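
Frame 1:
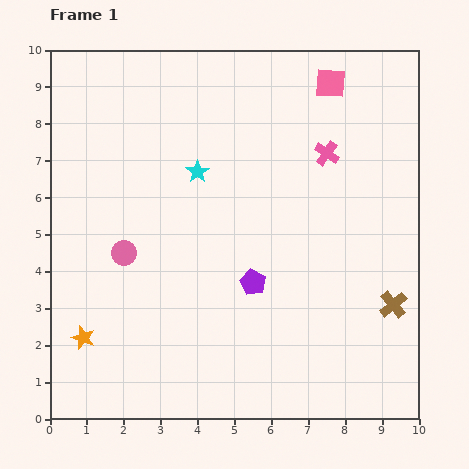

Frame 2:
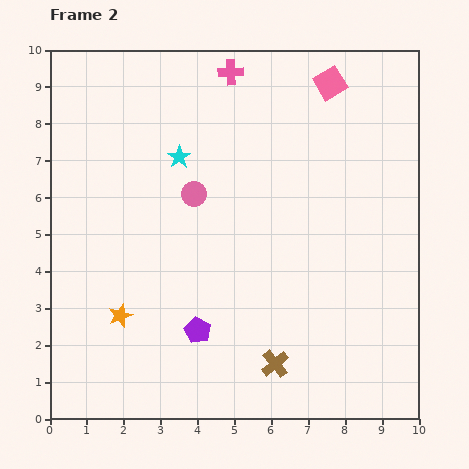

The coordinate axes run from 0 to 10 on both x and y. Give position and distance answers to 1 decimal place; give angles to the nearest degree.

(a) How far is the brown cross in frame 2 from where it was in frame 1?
3.6

The brown cross moved from (9.3, 3.1) to (6.1, 1.5), a distance of √(3.2² + 1.6²) ≈ 3.6.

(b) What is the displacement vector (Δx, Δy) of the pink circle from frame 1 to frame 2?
(1.9, 1.6)

The pink circle was at (2.0, 4.5) in frame 1 and (3.9, 6.1) in frame 2.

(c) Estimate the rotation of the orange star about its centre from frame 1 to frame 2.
30° clockwise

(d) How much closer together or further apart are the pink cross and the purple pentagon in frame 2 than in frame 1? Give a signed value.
+3.1

Distance in frame 1: 4.0. Distance in frame 2: 7.1.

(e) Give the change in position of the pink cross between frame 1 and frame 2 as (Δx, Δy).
(-2.6, 2.2)

The pink cross was at (7.5, 7.2) in frame 1 and (4.9, 9.4) in frame 2.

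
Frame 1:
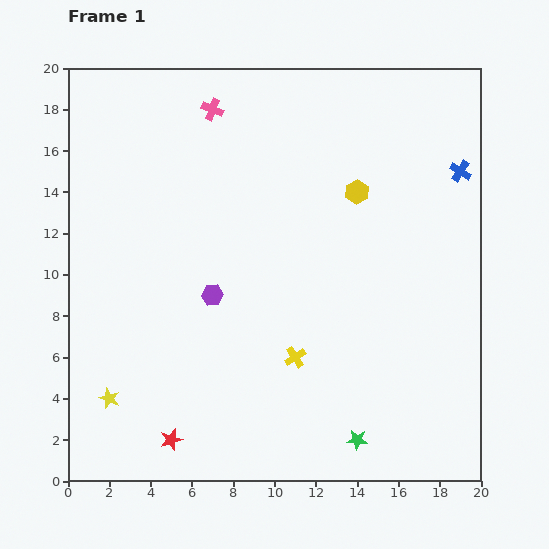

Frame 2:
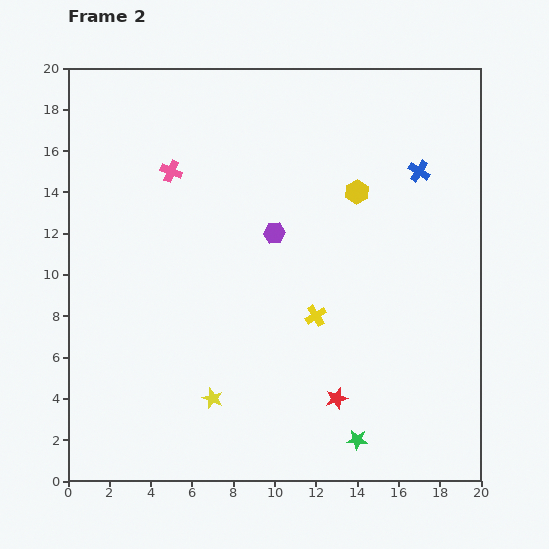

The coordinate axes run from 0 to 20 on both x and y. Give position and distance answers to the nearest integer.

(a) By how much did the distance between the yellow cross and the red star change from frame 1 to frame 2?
-3

Distance in frame 1: 7. Distance in frame 2: 4.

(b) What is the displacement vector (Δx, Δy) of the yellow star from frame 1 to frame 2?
(5, 0)

The yellow star was at (2, 4) in frame 1 and (7, 4) in frame 2.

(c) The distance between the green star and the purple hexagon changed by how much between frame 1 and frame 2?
+1

Distance in frame 1: 10. Distance in frame 2: 11.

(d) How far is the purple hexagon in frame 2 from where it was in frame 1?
4

The purple hexagon moved from (7, 9) to (10, 12), a distance of √(3² + 3²) ≈ 4.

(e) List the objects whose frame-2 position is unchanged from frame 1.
the yellow hexagon, the green star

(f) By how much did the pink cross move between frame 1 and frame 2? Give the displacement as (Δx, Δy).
(-2, -3)

The pink cross was at (7, 18) in frame 1 and (5, 15) in frame 2.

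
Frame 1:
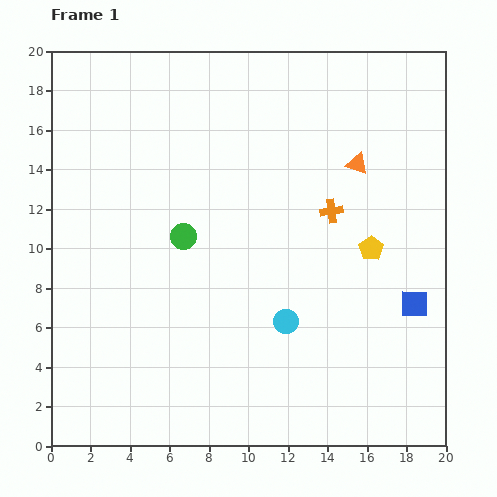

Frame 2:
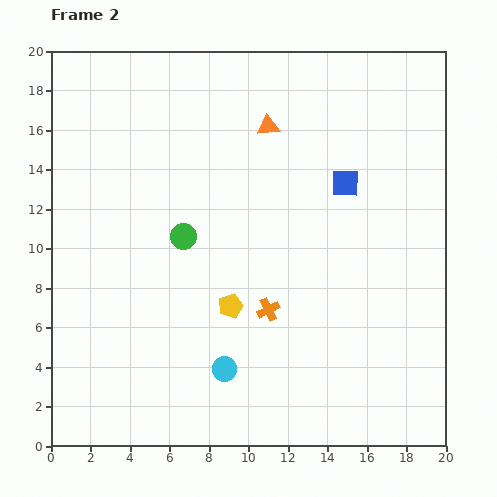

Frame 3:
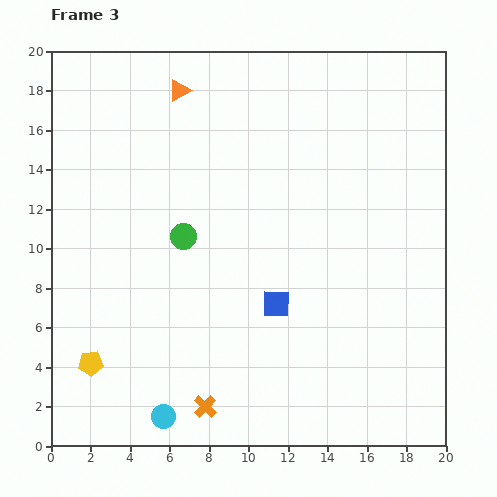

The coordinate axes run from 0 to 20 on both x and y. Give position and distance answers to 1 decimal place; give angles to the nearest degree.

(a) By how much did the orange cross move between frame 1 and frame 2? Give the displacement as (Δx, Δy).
(-3.2, -5.0)

The orange cross was at (14.2, 11.9) in frame 1 and (11.0, 6.9) in frame 2.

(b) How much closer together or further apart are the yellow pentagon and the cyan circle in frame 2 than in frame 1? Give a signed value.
-2.5

Distance in frame 1: 5.7. Distance in frame 2: 3.2.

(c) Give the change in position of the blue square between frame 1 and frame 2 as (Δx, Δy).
(-3.5, 6.1)

The blue square was at (18.4, 7.2) in frame 1 and (14.9, 13.3) in frame 2.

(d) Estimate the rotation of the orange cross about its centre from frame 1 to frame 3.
39° counter-clockwise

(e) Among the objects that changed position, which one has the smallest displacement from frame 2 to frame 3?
the cyan circle

(moved 3.9)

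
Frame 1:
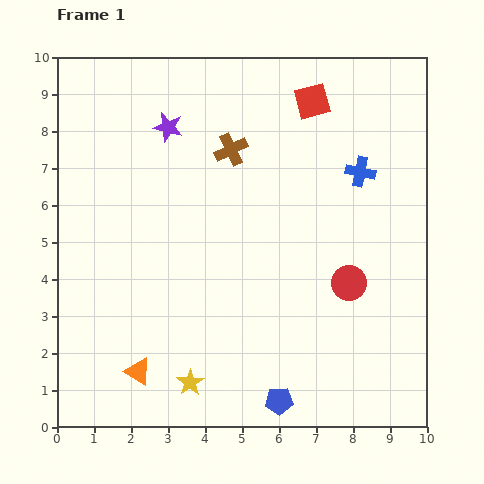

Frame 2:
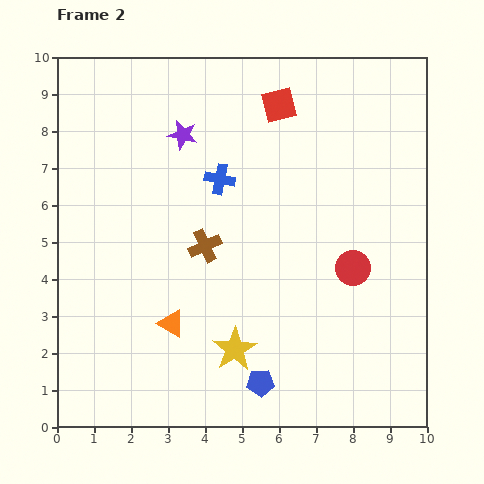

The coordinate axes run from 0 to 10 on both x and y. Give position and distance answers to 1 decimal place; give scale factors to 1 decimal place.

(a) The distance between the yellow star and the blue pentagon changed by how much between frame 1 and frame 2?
-1.4

Distance in frame 1: 2.5. Distance in frame 2: 1.1.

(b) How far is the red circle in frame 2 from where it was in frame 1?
0.4

The red circle moved from (7.9, 3.9) to (8.0, 4.3), a distance of √(0.1² + 0.4²) ≈ 0.4.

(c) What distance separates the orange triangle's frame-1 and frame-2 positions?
1.6

The orange triangle moved from (2.2, 1.5) to (3.1, 2.8), a distance of √(0.9² + 1.3²) ≈ 1.6.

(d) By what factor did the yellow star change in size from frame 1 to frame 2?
1.6×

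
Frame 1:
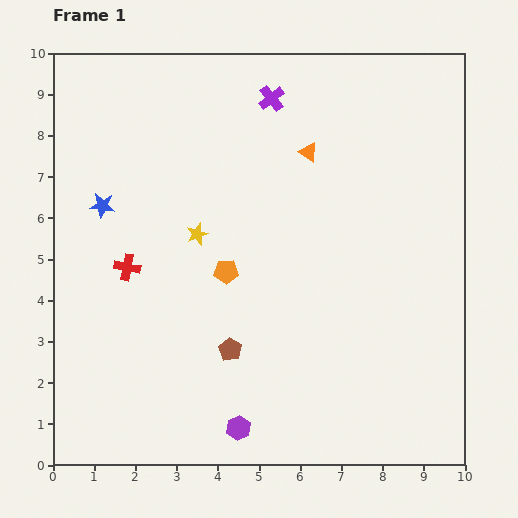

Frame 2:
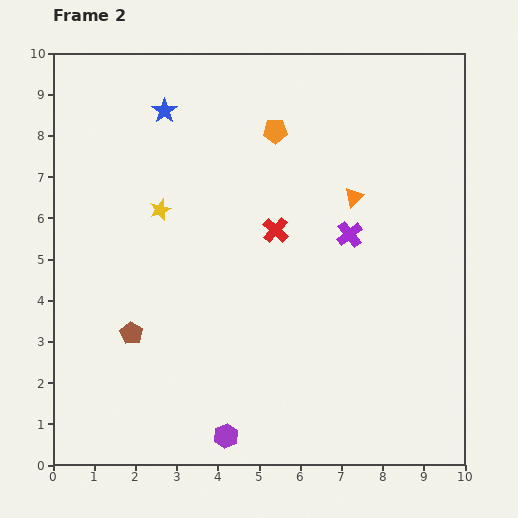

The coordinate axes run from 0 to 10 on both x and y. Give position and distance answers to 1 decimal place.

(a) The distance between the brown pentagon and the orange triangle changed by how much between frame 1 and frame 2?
+1.1

Distance in frame 1: 5.2. Distance in frame 2: 6.3.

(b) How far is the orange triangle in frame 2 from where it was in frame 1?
1.6

The orange triangle moved from (6.2, 7.6) to (7.3, 6.5), a distance of √(1.1² + 1.1²) ≈ 1.6.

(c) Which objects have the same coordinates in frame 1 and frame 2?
none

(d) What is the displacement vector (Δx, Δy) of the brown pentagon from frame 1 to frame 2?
(-2.4, 0.4)

The brown pentagon was at (4.3, 2.8) in frame 1 and (1.9, 3.2) in frame 2.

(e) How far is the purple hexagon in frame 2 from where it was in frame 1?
0.4

The purple hexagon moved from (4.5, 0.9) to (4.2, 0.7), a distance of √(0.3² + 0.2²) ≈ 0.4.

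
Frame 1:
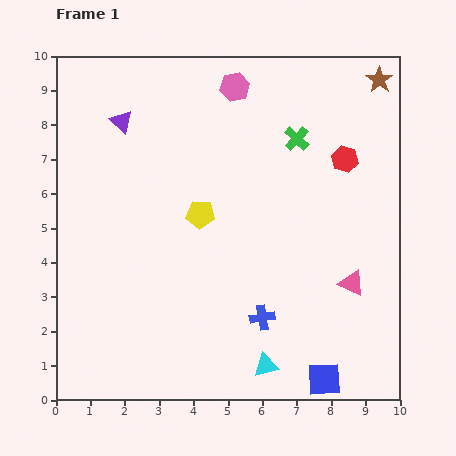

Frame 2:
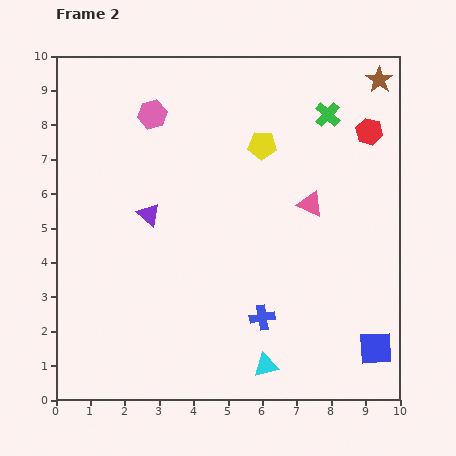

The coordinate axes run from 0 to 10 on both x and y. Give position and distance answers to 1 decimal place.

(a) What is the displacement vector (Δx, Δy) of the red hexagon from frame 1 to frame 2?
(0.7, 0.8)

The red hexagon was at (8.4, 7.0) in frame 1 and (9.1, 7.8) in frame 2.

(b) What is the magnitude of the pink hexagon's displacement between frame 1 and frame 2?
2.5

The pink hexagon moved from (5.2, 9.1) to (2.8, 8.3), a distance of √(2.4² + 0.8²) ≈ 2.5.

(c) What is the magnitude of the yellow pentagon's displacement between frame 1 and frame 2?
2.7

The yellow pentagon moved from (4.2, 5.4) to (6.0, 7.4), a distance of √(1.8² + 2.0²) ≈ 2.7.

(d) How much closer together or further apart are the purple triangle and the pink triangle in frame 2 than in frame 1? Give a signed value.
-3.5

Distance in frame 1: 8.2. Distance in frame 2: 4.7.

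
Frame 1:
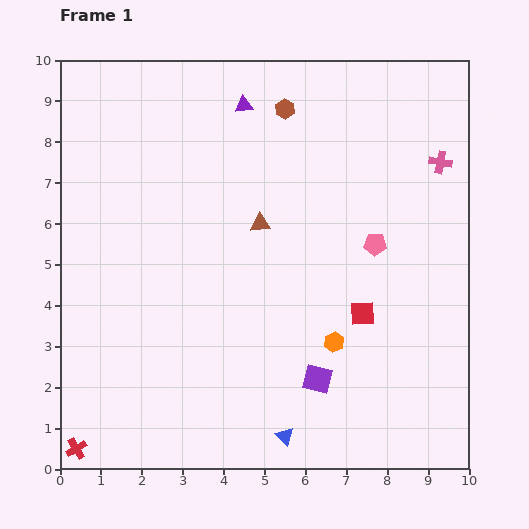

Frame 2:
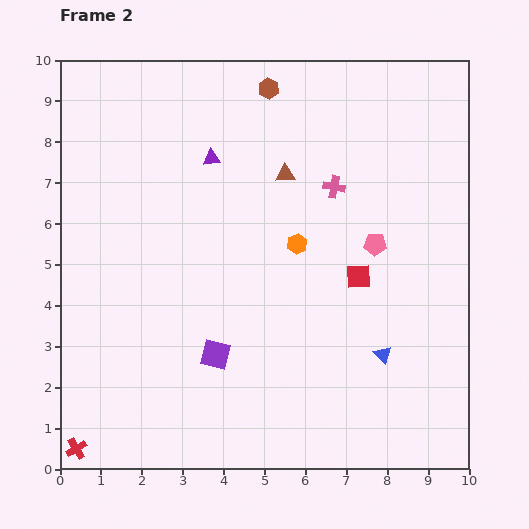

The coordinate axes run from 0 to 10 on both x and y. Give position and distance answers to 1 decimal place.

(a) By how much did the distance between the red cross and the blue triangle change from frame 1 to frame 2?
+2.7

Distance in frame 1: 5.1. Distance in frame 2: 7.8.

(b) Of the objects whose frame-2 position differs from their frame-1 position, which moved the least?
the brown hexagon

(moved 0.6)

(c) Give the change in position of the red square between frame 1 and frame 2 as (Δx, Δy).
(-0.1, 0.9)

The red square was at (7.4, 3.8) in frame 1 and (7.3, 4.7) in frame 2.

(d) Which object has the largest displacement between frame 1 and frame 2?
the blue triangle

(moved 3.1; next 2.7)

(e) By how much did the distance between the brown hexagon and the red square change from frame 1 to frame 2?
-0.2

Distance in frame 1: 5.3. Distance in frame 2: 5.1.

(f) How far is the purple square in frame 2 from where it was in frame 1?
2.6

The purple square moved from (6.3, 2.2) to (3.8, 2.8), a distance of √(2.5² + 0.6²) ≈ 2.6.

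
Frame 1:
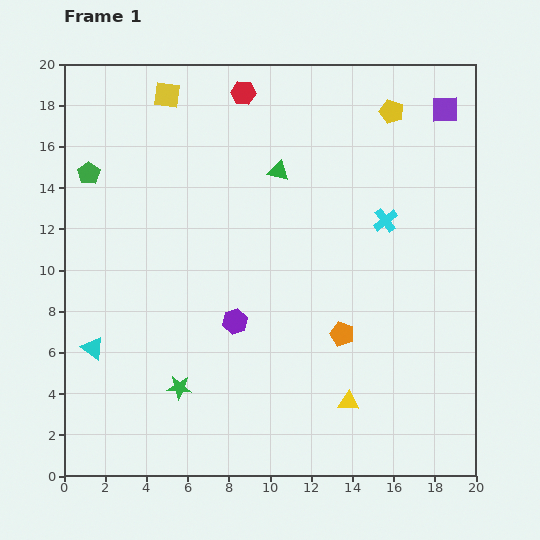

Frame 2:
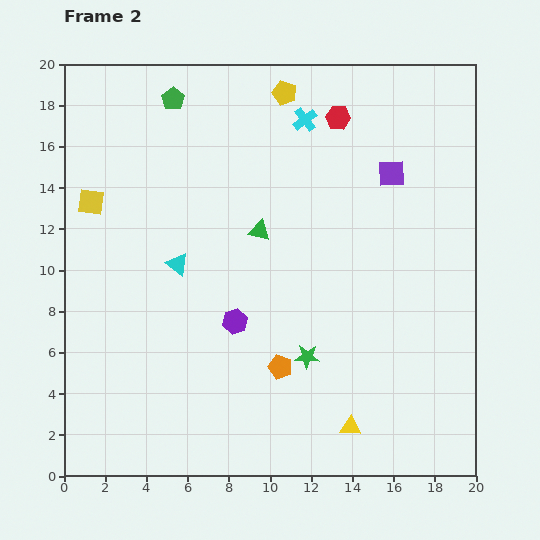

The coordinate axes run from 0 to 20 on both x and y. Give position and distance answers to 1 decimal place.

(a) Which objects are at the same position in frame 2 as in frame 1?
the purple hexagon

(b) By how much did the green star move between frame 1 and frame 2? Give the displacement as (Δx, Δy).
(6.2, 1.5)

The green star was at (5.6, 4.3) in frame 1 and (11.8, 5.8) in frame 2.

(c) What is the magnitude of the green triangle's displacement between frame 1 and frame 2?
3.0

The green triangle moved from (10.4, 14.8) to (9.5, 11.9), a distance of √(0.9² + 2.9²) ≈ 3.0.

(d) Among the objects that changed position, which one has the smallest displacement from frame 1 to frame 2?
the yellow triangle

(moved 1.2)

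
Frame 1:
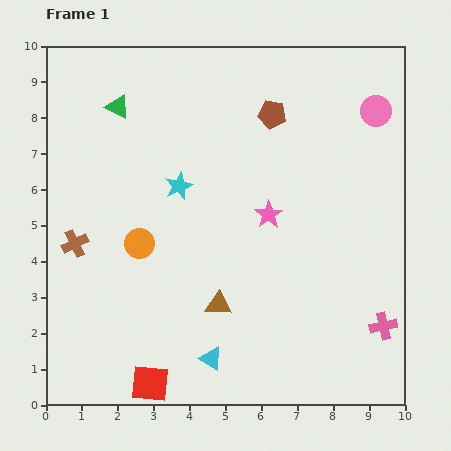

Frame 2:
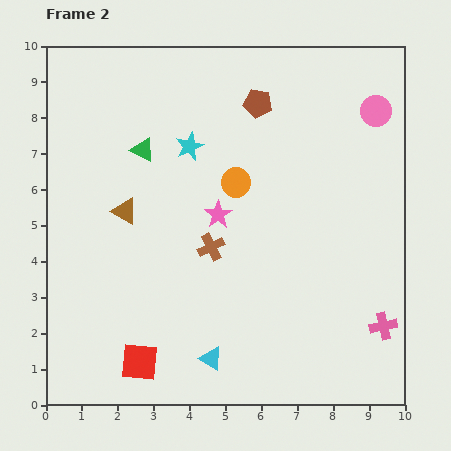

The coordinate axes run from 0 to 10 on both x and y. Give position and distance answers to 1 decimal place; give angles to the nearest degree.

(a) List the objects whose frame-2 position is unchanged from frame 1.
the cyan triangle, the pink circle, the pink cross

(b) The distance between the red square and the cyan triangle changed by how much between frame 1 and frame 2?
+0.2

Distance in frame 1: 1.8. Distance in frame 2: 2.0.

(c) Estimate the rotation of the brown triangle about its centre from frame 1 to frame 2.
27° clockwise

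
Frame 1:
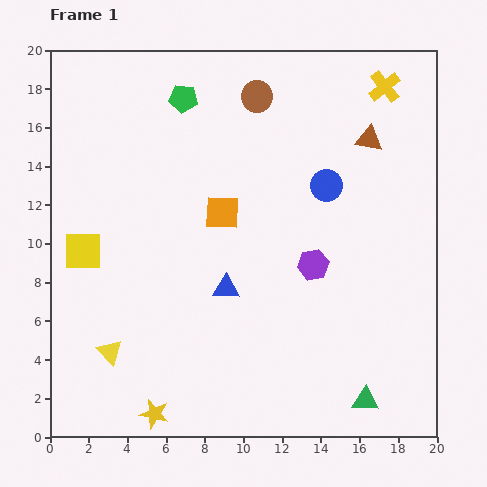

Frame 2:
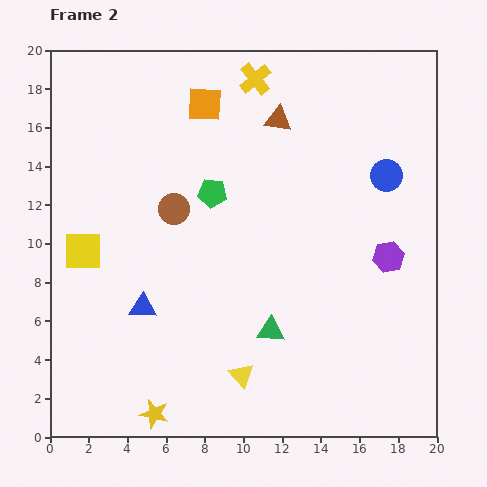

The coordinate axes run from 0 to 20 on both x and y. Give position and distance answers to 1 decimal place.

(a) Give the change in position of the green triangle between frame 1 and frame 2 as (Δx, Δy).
(-4.9, 3.6)

The green triangle was at (16.3, 1.9) in frame 1 and (11.4, 5.5) in frame 2.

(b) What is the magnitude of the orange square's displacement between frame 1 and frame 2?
5.7

The orange square moved from (8.9, 11.6) to (8.0, 17.2), a distance of √(0.9² + 5.6²) ≈ 5.7.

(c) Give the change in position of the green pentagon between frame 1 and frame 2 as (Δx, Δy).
(1.5, -4.9)

The green pentagon was at (6.9, 17.5) in frame 1 and (8.4, 12.6) in frame 2.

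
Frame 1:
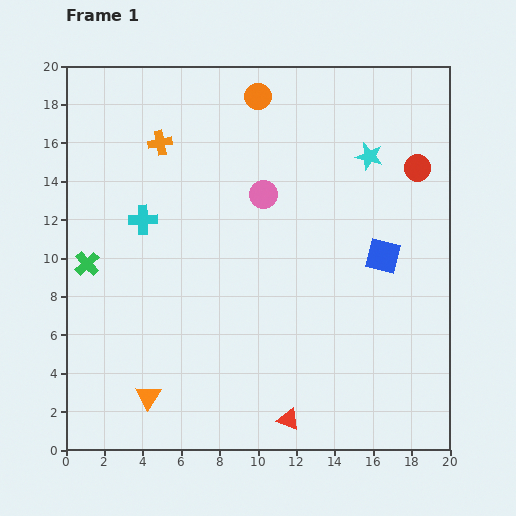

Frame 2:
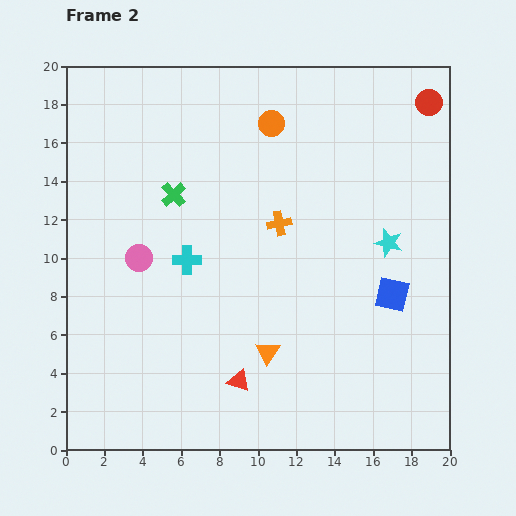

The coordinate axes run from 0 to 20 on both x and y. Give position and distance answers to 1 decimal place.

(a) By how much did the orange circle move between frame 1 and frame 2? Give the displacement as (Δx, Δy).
(0.7, -1.4)

The orange circle was at (10.0, 18.4) in frame 1 and (10.7, 17.0) in frame 2.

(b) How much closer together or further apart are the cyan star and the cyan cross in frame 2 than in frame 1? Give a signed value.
-1.8

Distance in frame 1: 12.3. Distance in frame 2: 10.5.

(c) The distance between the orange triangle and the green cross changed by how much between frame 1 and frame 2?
+2.0

Distance in frame 1: 7.6. Distance in frame 2: 9.6.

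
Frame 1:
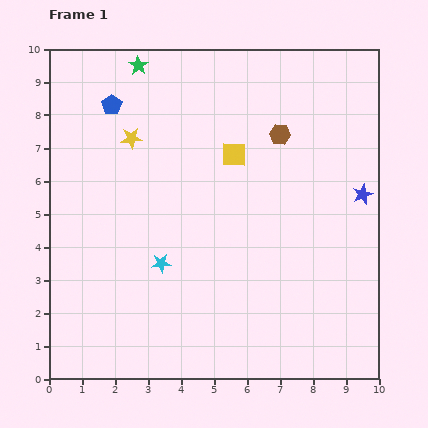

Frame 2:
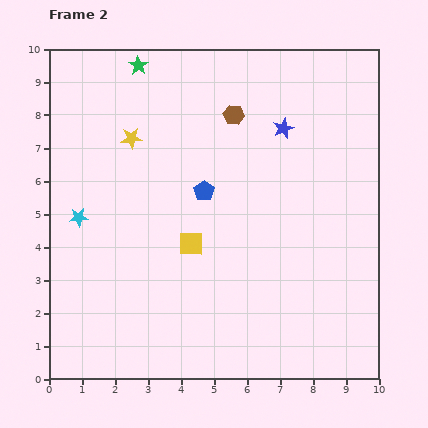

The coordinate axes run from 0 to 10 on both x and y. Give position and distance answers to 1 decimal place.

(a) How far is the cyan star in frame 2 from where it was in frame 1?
2.9

The cyan star moved from (3.4, 3.5) to (0.9, 4.9), a distance of √(2.5² + 1.4²) ≈ 2.9.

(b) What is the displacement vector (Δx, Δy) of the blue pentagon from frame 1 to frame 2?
(2.8, -2.6)

The blue pentagon was at (1.9, 8.3) in frame 1 and (4.7, 5.7) in frame 2.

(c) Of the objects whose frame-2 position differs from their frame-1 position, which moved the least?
the brown hexagon

(moved 1.5)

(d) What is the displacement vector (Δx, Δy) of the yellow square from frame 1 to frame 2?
(-1.3, -2.7)

The yellow square was at (5.6, 6.8) in frame 1 and (4.3, 4.1) in frame 2.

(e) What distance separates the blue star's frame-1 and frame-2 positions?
3.1

The blue star moved from (9.5, 5.6) to (7.1, 7.6), a distance of √(2.4² + 2.0²) ≈ 3.1.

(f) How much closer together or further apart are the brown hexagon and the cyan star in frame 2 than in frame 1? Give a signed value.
+0.3

Distance in frame 1: 5.3. Distance in frame 2: 5.6.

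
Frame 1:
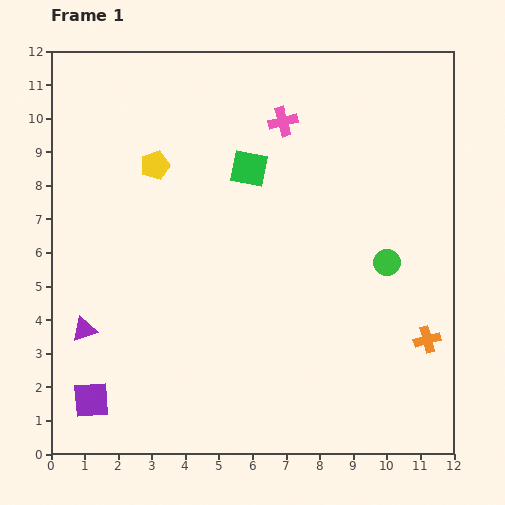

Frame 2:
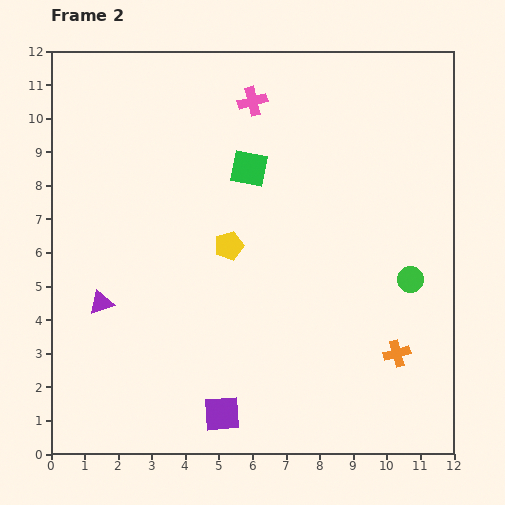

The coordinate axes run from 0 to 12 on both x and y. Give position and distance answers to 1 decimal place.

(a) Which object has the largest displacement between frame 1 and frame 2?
the purple square

(moved 3.9; next 3.3)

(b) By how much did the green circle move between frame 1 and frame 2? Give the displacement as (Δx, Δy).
(0.7, -0.5)

The green circle was at (10.0, 5.7) in frame 1 and (10.7, 5.2) in frame 2.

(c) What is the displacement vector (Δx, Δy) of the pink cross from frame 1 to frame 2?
(-0.9, 0.6)

The pink cross was at (6.9, 9.9) in frame 1 and (6.0, 10.5) in frame 2.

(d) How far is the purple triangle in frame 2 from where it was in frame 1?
0.9

The purple triangle moved from (1.0, 3.7) to (1.5, 4.5), a distance of √(0.5² + 0.8²) ≈ 0.9.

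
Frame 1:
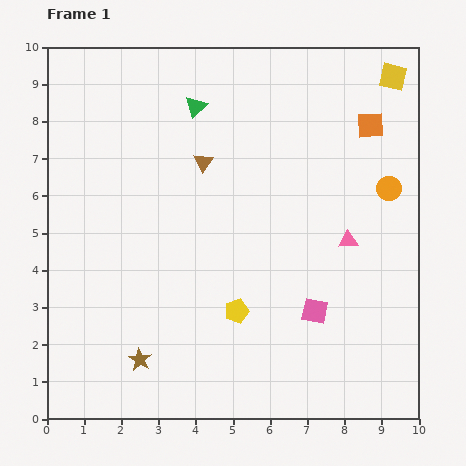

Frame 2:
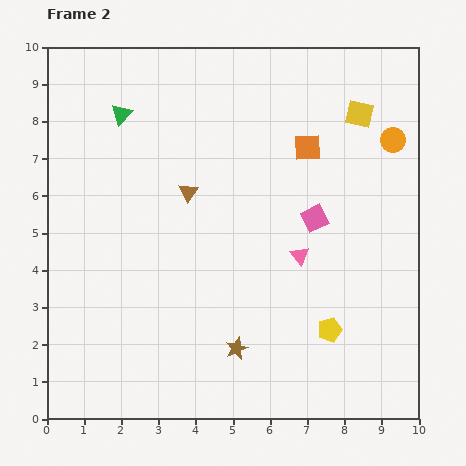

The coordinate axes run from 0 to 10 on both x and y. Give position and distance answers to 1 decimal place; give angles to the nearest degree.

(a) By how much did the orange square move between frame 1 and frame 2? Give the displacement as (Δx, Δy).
(-1.7, -0.6)

The orange square was at (8.7, 7.9) in frame 1 and (7.0, 7.3) in frame 2.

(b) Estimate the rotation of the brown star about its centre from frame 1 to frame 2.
18° clockwise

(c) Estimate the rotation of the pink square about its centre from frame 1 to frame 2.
37° counter-clockwise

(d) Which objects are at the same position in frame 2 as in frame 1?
none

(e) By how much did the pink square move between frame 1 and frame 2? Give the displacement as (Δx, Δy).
(0.0, 2.5)

The pink square was at (7.2, 2.9) in frame 1 and (7.2, 5.4) in frame 2.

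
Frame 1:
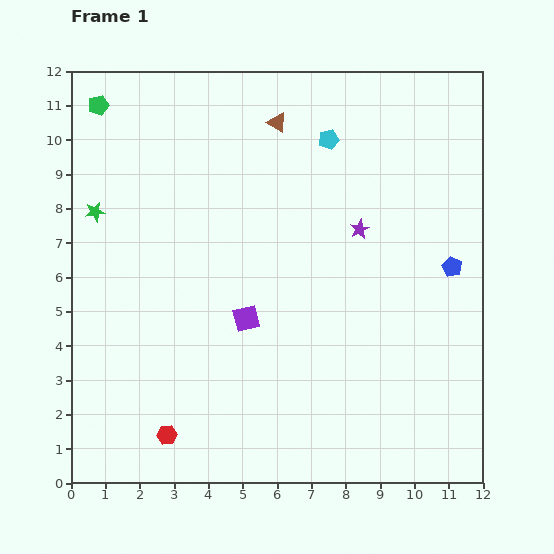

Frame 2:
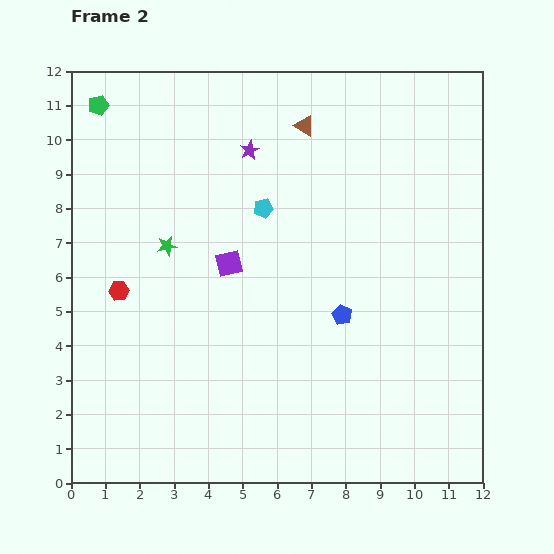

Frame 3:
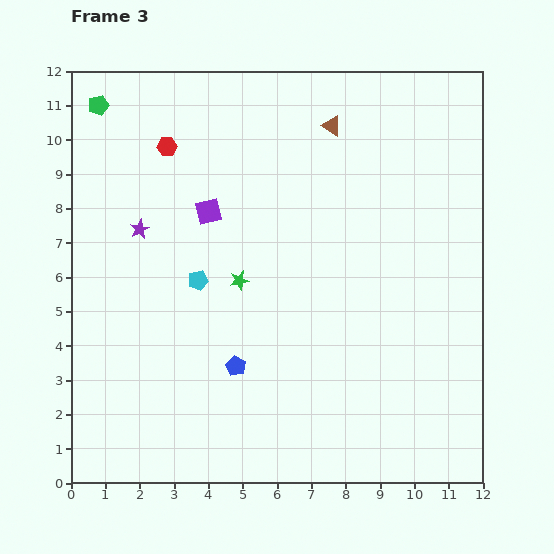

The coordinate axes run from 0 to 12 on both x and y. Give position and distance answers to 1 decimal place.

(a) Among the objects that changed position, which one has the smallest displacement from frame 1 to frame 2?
the brown triangle

(moved 0.8)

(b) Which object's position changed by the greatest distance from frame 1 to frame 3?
the red hexagon

(moved 8.4; next 6.9)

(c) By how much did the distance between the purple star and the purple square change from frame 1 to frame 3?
-2.1

Distance in frame 1: 4.2. Distance in frame 3: 2.1.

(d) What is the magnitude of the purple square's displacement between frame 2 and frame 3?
1.6

The purple square moved from (4.6, 6.4) to (4.0, 7.9), a distance of √(0.6² + 1.5²) ≈ 1.6.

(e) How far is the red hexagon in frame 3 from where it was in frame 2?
4.4

The red hexagon moved from (1.4, 5.6) to (2.8, 9.8), a distance of √(1.4² + 4.2²) ≈ 4.4.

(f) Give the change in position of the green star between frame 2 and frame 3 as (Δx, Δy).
(2.1, -1.0)

The green star was at (2.8, 6.9) in frame 2 and (4.9, 5.9) in frame 3.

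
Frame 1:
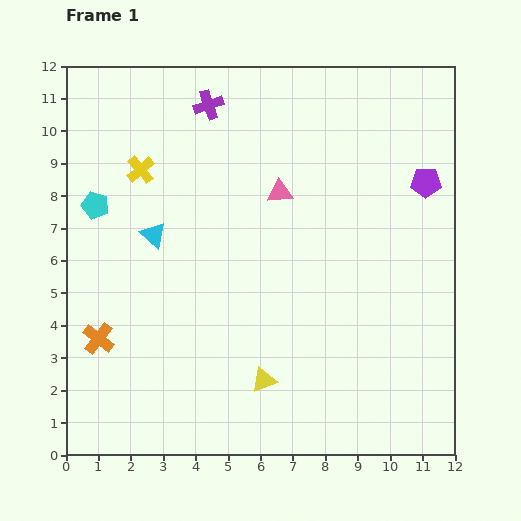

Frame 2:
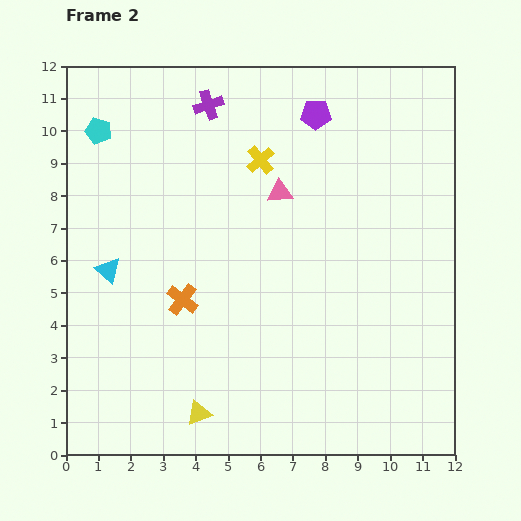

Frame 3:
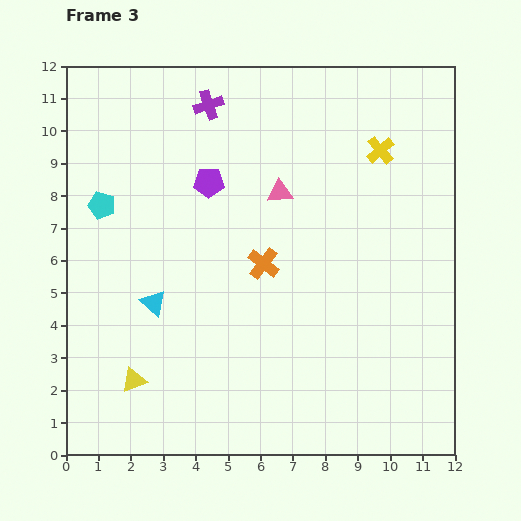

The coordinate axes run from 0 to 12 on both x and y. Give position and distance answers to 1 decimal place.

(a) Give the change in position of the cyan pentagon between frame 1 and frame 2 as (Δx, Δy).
(0.1, 2.3)

The cyan pentagon was at (0.9, 7.7) in frame 1 and (1.0, 10.0) in frame 2.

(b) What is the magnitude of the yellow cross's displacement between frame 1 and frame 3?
7.4

The yellow cross moved from (2.3, 8.8) to (9.7, 9.4), a distance of √(7.4² + 0.6²) ≈ 7.4.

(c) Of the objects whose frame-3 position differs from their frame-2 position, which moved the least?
the cyan triangle

(moved 1.7)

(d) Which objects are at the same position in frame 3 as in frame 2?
the pink triangle, the purple cross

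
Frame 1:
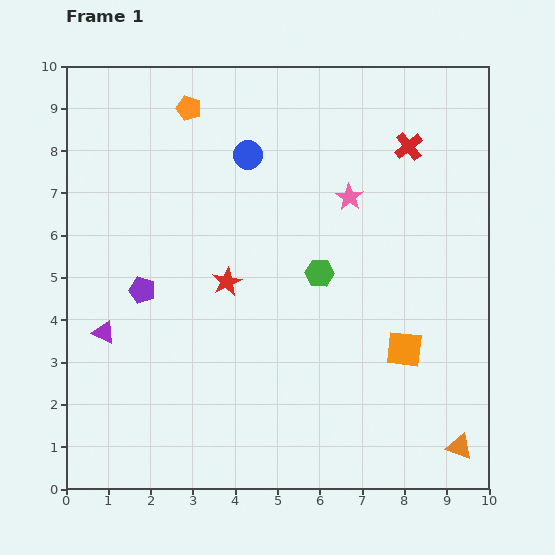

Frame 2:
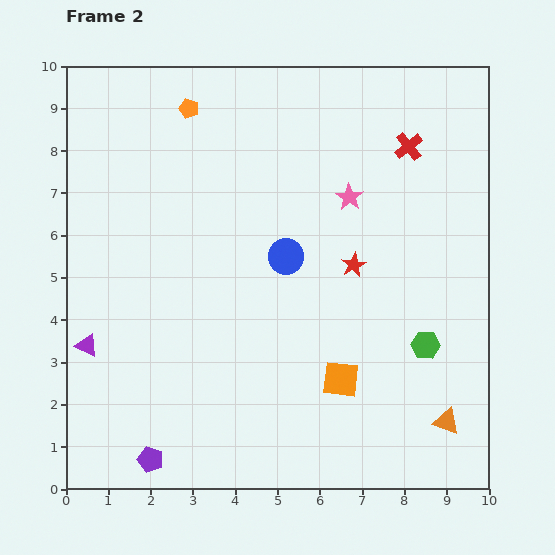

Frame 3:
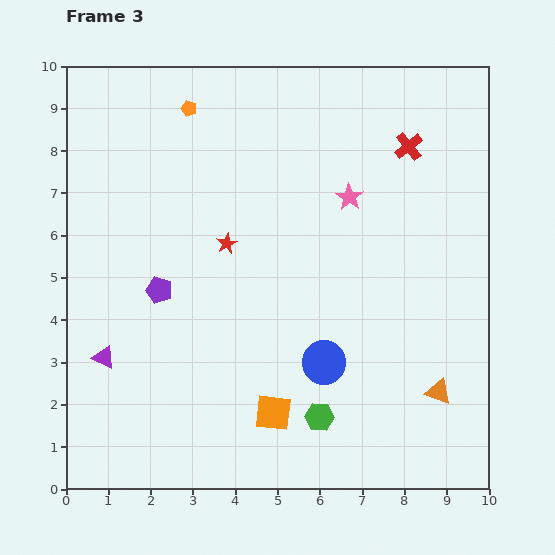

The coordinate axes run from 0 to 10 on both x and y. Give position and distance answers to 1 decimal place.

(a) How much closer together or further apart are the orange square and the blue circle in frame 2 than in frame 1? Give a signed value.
-2.7

Distance in frame 1: 5.9. Distance in frame 2: 3.2.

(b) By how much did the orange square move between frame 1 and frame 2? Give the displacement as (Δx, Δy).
(-1.5, -0.7)

The orange square was at (8.0, 3.3) in frame 1 and (6.5, 2.6) in frame 2.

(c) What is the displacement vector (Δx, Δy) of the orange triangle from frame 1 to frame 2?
(-0.3, 0.6)

The orange triangle was at (9.3, 1.0) in frame 1 and (9.0, 1.6) in frame 2.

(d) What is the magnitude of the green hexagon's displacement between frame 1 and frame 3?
3.4

The green hexagon moved from (6.0, 5.1) to (6.0, 1.7), a distance of √(0.0² + 3.4²) ≈ 3.4.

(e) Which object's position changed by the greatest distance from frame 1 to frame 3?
the blue circle

(moved 5.2; next 3.4)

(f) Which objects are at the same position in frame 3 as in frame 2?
the orange pentagon, the red cross, the pink star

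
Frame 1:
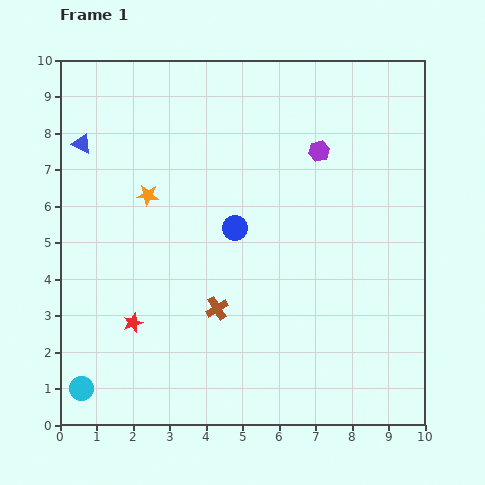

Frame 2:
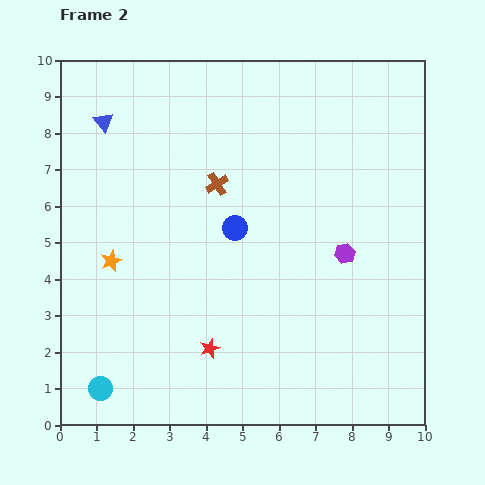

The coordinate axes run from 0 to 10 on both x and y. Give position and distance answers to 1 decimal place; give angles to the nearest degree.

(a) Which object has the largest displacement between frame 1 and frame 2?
the brown cross

(moved 3.4; next 2.9)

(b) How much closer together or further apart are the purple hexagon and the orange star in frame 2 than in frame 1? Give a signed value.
+1.5

Distance in frame 1: 4.9. Distance in frame 2: 6.4.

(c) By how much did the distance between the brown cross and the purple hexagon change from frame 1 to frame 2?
-1.1

Distance in frame 1: 5.1. Distance in frame 2: 4.0.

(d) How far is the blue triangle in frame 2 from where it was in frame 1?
0.8

The blue triangle moved from (0.6, 7.7) to (1.2, 8.3), a distance of √(0.6² + 0.6²) ≈ 0.8.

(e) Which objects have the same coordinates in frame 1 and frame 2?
the blue circle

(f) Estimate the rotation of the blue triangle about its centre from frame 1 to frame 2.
25° clockwise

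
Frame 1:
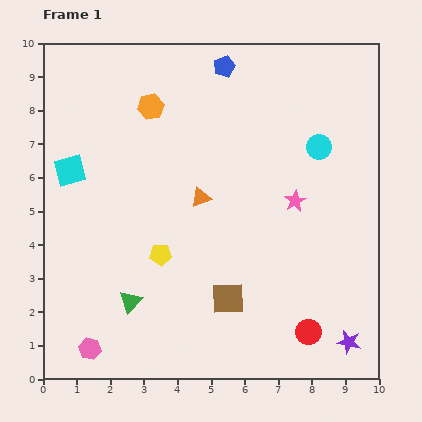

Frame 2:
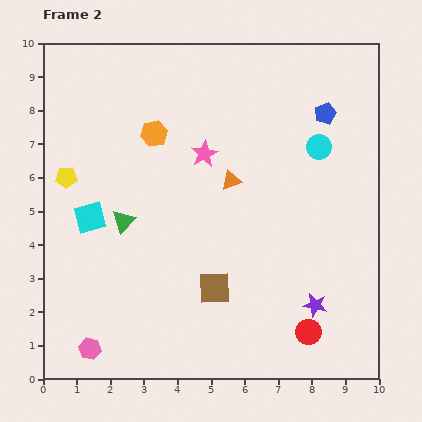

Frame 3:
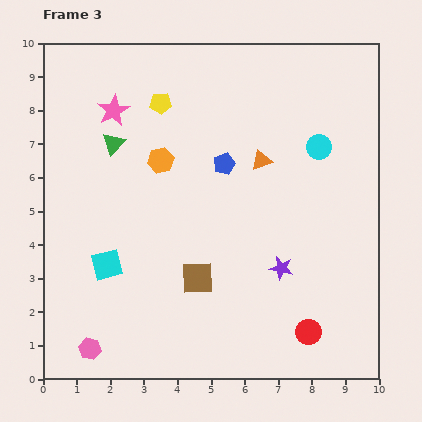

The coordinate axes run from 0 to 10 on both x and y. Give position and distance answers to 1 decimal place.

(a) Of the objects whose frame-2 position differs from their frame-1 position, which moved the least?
the brown square

(moved 0.5)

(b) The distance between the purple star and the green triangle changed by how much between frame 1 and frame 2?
-0.4

Distance in frame 1: 6.6. Distance in frame 2: 6.2.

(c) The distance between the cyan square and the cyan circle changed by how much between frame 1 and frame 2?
-0.3

Distance in frame 1: 7.4. Distance in frame 2: 7.1.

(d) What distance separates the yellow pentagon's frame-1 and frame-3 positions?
4.5

The yellow pentagon moved from (3.5, 3.7) to (3.5, 8.2), a distance of √(0.0² + 4.5²) ≈ 4.5.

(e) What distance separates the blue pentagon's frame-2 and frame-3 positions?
3.4

The blue pentagon moved from (8.4, 7.9) to (5.4, 6.4), a distance of √(3.0² + 1.5²) ≈ 3.4.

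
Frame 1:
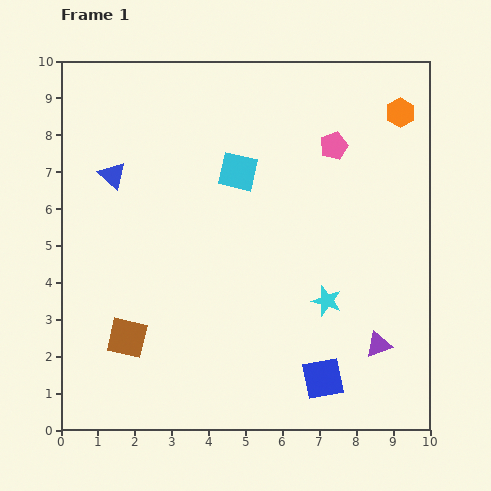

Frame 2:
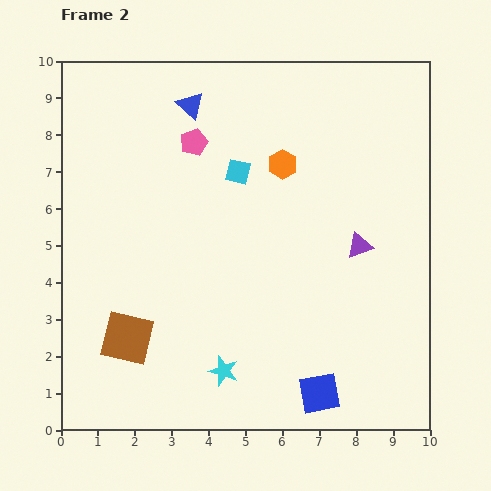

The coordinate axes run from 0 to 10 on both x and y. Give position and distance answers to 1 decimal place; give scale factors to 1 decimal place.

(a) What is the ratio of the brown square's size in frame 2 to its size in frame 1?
1.3×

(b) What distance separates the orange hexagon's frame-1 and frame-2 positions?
3.5

The orange hexagon moved from (9.2, 8.6) to (6.0, 7.2), a distance of √(3.2² + 1.4²) ≈ 3.5.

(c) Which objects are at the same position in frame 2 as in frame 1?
the brown square, the cyan square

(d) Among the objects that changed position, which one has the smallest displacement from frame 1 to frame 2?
the blue square

(moved 0.4)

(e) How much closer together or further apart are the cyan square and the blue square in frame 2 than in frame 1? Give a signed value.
+0.3

Distance in frame 1: 6.1. Distance in frame 2: 6.4.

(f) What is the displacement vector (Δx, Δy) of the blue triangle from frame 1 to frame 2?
(2.1, 1.9)

The blue triangle was at (1.4, 6.9) in frame 1 and (3.5, 8.8) in frame 2.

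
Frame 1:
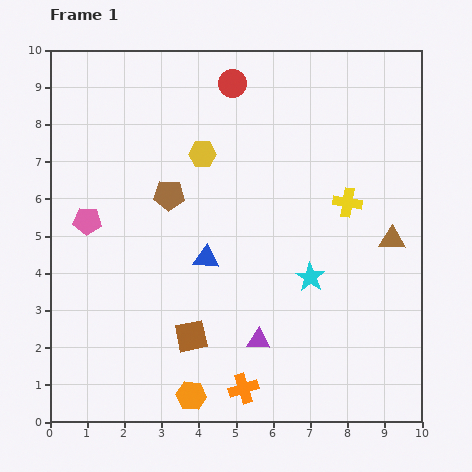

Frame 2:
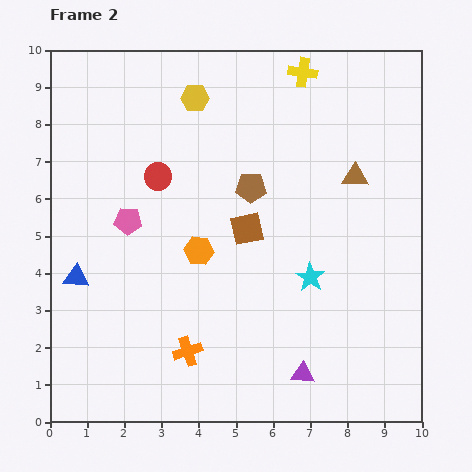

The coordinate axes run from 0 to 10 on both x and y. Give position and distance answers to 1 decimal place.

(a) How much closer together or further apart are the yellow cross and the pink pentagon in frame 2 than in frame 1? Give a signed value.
-0.8

Distance in frame 1: 7.0. Distance in frame 2: 6.2.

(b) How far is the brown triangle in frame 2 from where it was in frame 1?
2.0

The brown triangle moved from (9.2, 4.9) to (8.2, 6.6), a distance of √(1.0² + 1.7²) ≈ 2.0.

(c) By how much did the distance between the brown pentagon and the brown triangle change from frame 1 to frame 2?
-3.3

Distance in frame 1: 6.1. Distance in frame 2: 2.8.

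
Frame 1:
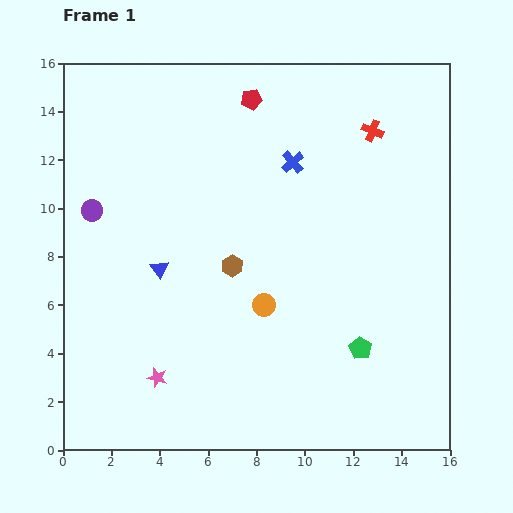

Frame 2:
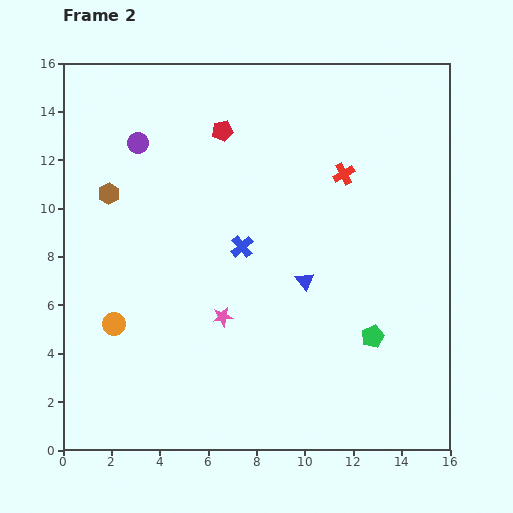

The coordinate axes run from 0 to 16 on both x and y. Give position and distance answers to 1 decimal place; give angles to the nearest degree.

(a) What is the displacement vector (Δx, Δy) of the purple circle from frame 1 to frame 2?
(1.9, 2.8)

The purple circle was at (1.2, 9.9) in frame 1 and (3.1, 12.7) in frame 2.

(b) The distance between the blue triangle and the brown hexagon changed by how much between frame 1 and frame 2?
+5.9

Distance in frame 1: 3.0. Distance in frame 2: 8.9.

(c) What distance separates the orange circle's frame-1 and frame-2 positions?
6.3

The orange circle moved from (8.3, 6.0) to (2.1, 5.2), a distance of √(6.2² + 0.8²) ≈ 6.3.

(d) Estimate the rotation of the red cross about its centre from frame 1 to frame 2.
40° clockwise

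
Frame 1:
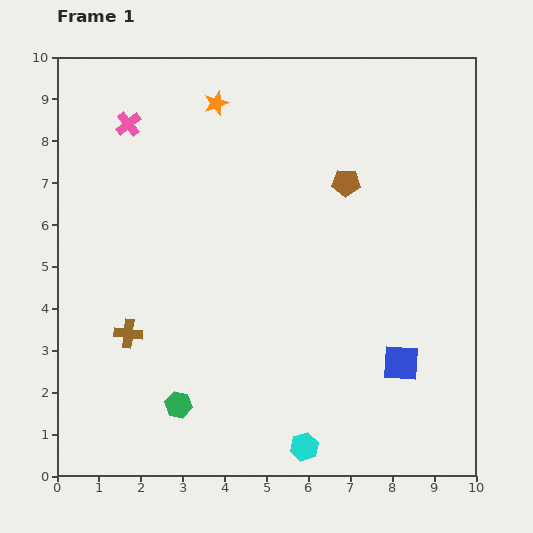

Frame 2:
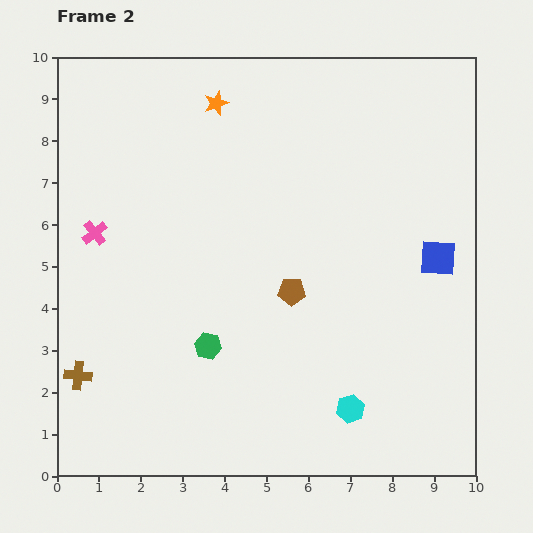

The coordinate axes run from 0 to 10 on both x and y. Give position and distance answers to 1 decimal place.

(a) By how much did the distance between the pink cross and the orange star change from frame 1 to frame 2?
+2.0

Distance in frame 1: 2.2. Distance in frame 2: 4.2.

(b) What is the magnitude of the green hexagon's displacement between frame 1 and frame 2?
1.6

The green hexagon moved from (2.9, 1.7) to (3.6, 3.1), a distance of √(0.7² + 1.4²) ≈ 1.6.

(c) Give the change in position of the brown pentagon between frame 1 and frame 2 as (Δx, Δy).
(-1.3, -2.6)

The brown pentagon was at (6.9, 7.0) in frame 1 and (5.6, 4.4) in frame 2.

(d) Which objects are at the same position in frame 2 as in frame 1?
the orange star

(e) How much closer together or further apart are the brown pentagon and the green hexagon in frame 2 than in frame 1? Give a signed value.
-4.2

Distance in frame 1: 6.6. Distance in frame 2: 2.4.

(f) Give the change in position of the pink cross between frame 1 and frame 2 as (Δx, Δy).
(-0.8, -2.6)

The pink cross was at (1.7, 8.4) in frame 1 and (0.9, 5.8) in frame 2.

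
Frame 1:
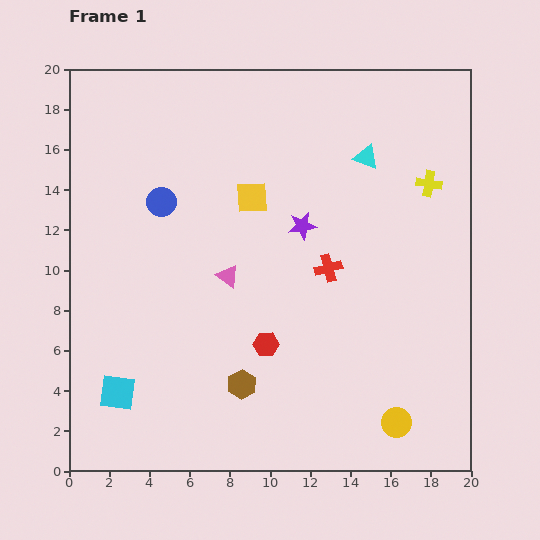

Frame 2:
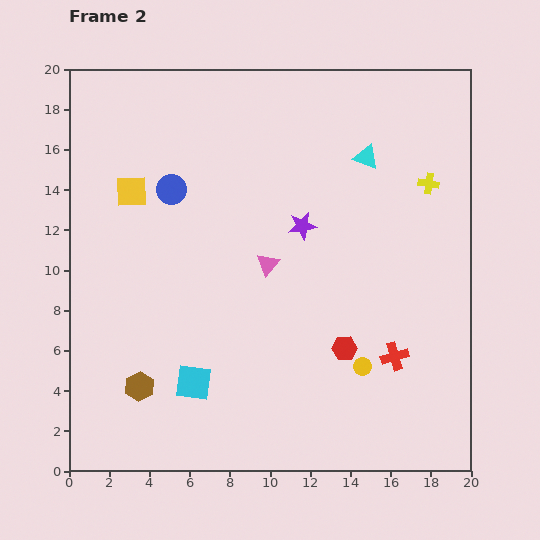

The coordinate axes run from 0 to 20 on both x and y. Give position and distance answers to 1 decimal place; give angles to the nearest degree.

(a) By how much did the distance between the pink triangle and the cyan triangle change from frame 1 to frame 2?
-1.9

Distance in frame 1: 9.1. Distance in frame 2: 7.2.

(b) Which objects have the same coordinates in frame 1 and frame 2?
the purple star, the yellow cross, the cyan triangle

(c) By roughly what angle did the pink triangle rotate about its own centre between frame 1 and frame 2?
31° clockwise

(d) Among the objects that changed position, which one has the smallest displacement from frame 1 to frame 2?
the blue circle

(moved 0.8)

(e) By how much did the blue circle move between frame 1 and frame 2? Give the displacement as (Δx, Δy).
(0.5, 0.6)

The blue circle was at (4.6, 13.4) in frame 1 and (5.1, 14.0) in frame 2.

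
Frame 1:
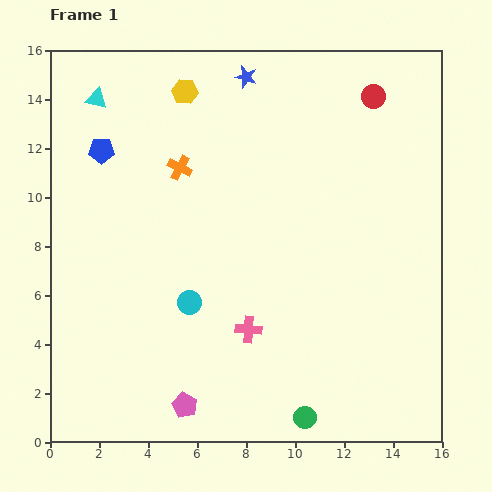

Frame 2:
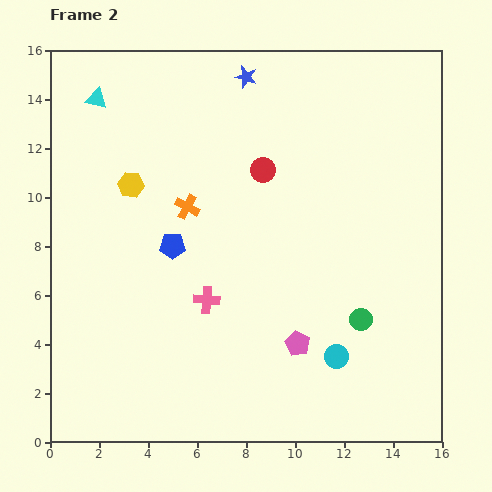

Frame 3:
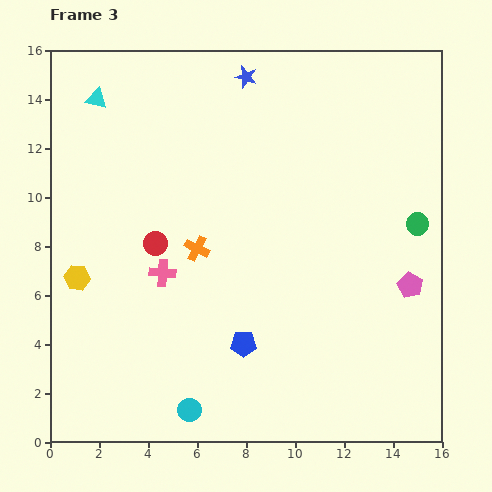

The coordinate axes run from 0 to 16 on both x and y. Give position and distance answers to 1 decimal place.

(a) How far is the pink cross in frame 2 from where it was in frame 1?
2.1

The pink cross moved from (8.1, 4.6) to (6.4, 5.8), a distance of √(1.7² + 1.2²) ≈ 2.1.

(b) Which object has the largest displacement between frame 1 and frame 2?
the cyan circle

(moved 6.4; next 5.4)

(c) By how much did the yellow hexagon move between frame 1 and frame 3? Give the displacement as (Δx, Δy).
(-4.4, -7.6)

The yellow hexagon was at (5.5, 14.3) in frame 1 and (1.1, 6.7) in frame 3.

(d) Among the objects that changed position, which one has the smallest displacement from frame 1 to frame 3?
the orange cross

(moved 3.4)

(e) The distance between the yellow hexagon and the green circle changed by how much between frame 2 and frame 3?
+3.2

Distance in frame 2: 10.9. Distance in frame 3: 14.1.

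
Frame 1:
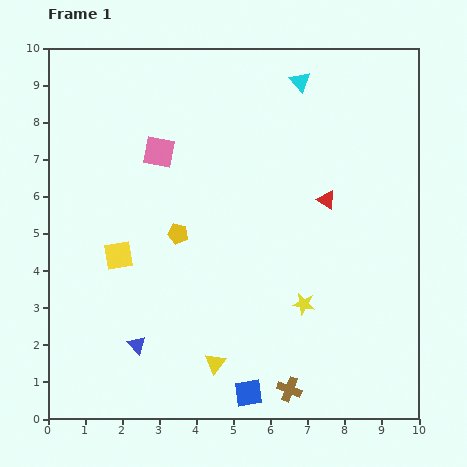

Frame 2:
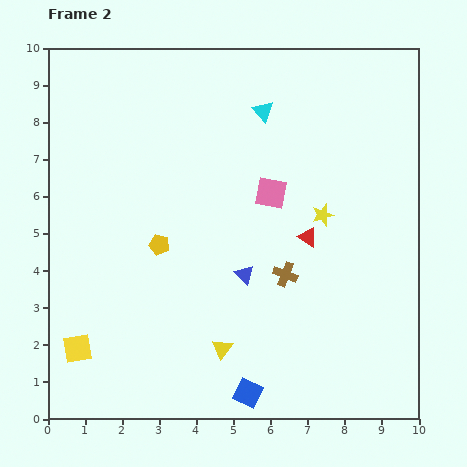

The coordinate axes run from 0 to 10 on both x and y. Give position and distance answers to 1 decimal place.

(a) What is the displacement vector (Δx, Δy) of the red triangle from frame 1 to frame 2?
(-0.5, -1.0)

The red triangle was at (7.5, 5.9) in frame 1 and (7.0, 4.9) in frame 2.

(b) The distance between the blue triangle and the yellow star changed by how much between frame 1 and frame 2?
-2.0

Distance in frame 1: 4.6. Distance in frame 2: 2.6.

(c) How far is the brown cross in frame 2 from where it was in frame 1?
3.1

The brown cross moved from (6.5, 0.8) to (6.4, 3.9), a distance of √(0.1² + 3.1²) ≈ 3.1.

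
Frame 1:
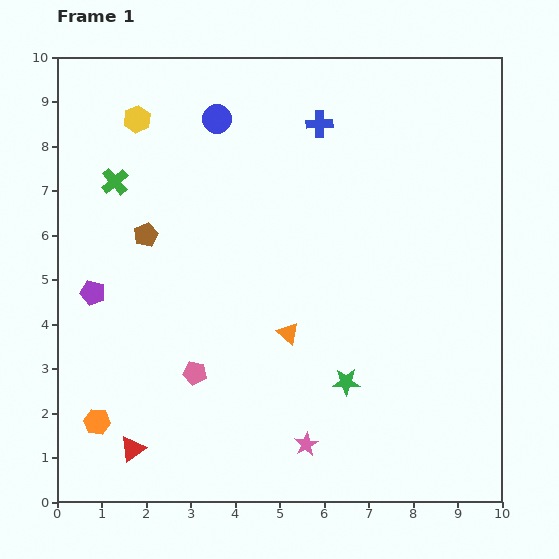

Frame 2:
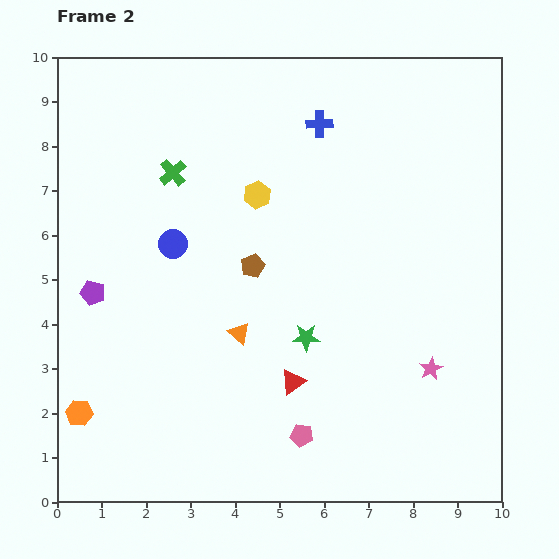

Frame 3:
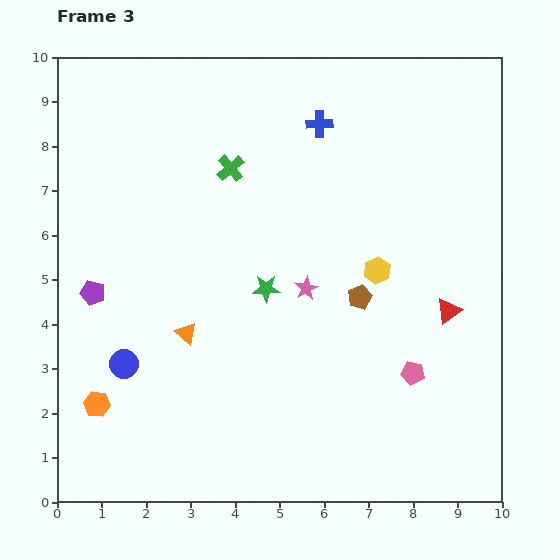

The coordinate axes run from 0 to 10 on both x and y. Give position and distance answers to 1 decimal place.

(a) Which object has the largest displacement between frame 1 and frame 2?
the red triangle

(moved 3.9; next 3.3)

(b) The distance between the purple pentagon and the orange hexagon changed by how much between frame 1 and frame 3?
-0.4

Distance in frame 1: 2.9. Distance in frame 3: 2.5.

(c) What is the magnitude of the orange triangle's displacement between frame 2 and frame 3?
1.2

The orange triangle moved from (4.1, 3.8) to (2.9, 3.8), a distance of √(1.2² + 0.0²) ≈ 1.2.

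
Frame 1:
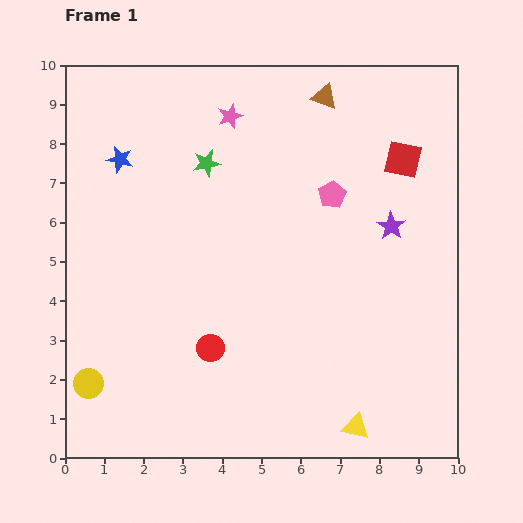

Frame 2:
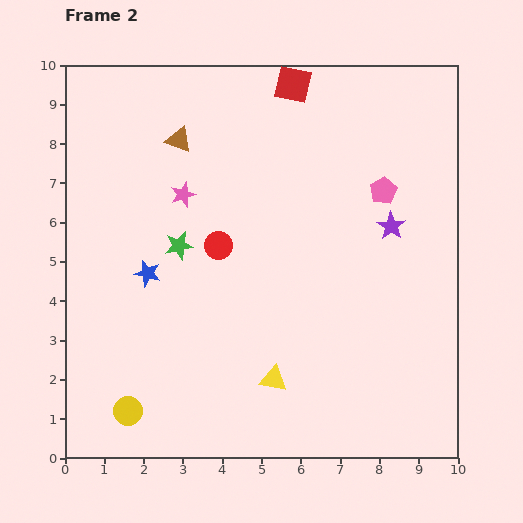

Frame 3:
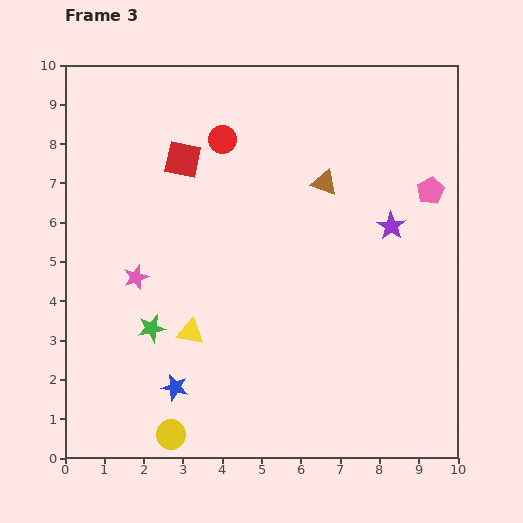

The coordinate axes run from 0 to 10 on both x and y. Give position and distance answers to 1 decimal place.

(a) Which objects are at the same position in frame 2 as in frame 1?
the purple star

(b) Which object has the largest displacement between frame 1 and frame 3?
the blue star

(moved 6.0; next 5.6)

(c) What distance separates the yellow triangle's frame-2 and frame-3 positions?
2.4

The yellow triangle moved from (5.3, 2.0) to (3.2, 3.2), a distance of √(2.1² + 1.2²) ≈ 2.4.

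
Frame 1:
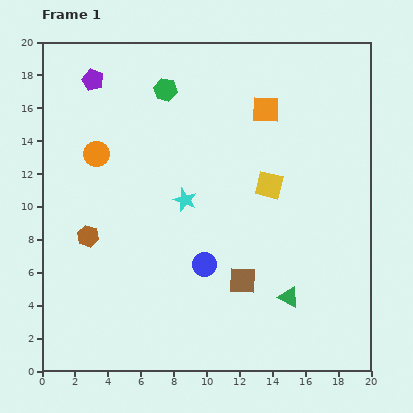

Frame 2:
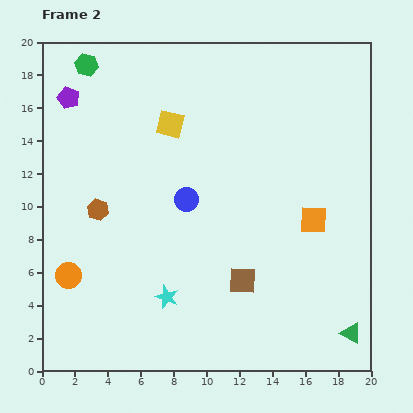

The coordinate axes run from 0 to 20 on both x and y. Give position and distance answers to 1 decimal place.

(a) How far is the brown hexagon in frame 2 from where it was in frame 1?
1.7

The brown hexagon moved from (2.8, 8.2) to (3.4, 9.8), a distance of √(0.6² + 1.6²) ≈ 1.7.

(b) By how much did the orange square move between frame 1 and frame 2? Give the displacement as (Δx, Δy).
(2.9, -6.7)

The orange square was at (13.6, 15.9) in frame 1 and (16.5, 9.2) in frame 2.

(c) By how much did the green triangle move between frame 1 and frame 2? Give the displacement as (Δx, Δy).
(3.8, -2.2)

The green triangle was at (15.0, 4.5) in frame 1 and (18.8, 2.3) in frame 2.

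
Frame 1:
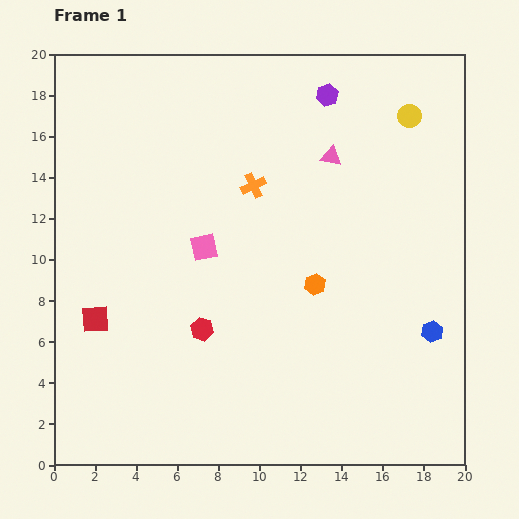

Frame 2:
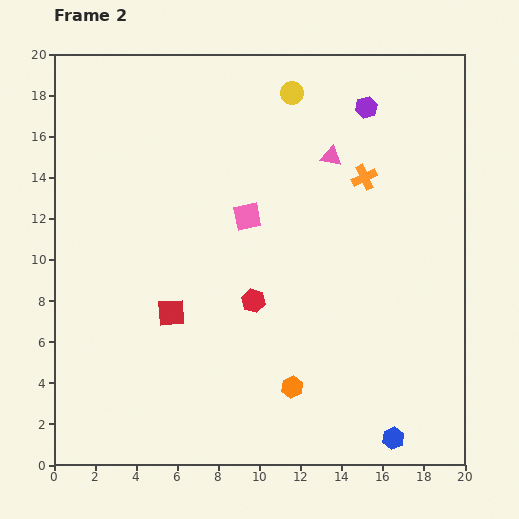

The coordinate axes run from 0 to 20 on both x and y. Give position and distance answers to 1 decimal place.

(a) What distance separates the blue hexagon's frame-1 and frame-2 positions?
5.5

The blue hexagon moved from (18.4, 6.5) to (16.5, 1.3), a distance of √(1.9² + 5.2²) ≈ 5.5.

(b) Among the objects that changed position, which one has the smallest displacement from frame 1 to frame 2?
the purple hexagon

(moved 2.0)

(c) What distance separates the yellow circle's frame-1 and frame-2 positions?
5.8

The yellow circle moved from (17.3, 17.0) to (11.6, 18.1), a distance of √(5.7² + 1.1²) ≈ 5.8.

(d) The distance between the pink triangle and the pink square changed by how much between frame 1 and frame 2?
-2.6

Distance in frame 1: 7.6. Distance in frame 2: 5.0.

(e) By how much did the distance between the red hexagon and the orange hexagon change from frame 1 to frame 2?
-1.3

Distance in frame 1: 5.9. Distance in frame 2: 4.6.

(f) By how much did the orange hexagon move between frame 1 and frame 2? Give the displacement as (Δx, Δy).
(-1.1, -5.0)

The orange hexagon was at (12.7, 8.8) in frame 1 and (11.6, 3.8) in frame 2.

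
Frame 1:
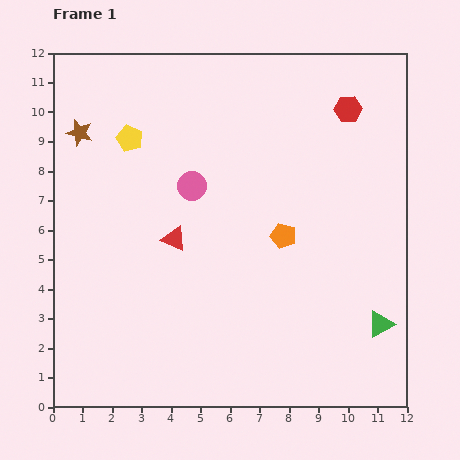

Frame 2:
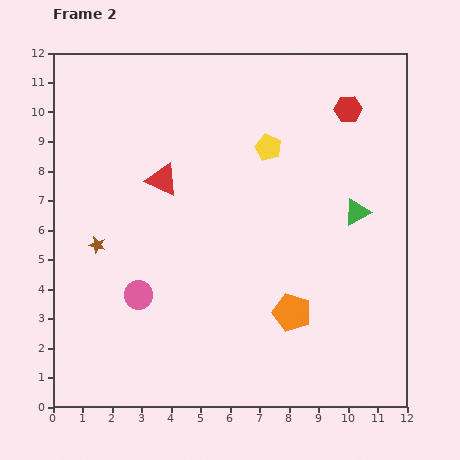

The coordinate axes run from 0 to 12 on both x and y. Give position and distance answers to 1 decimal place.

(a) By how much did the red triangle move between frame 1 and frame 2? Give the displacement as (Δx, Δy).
(-0.4, 2.0)

The red triangle was at (4.1, 5.7) in frame 1 and (3.7, 7.7) in frame 2.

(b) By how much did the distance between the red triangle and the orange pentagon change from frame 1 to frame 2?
+2.6

Distance in frame 1: 3.7. Distance in frame 2: 6.3.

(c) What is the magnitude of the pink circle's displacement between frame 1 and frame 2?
4.1

The pink circle moved from (4.7, 7.5) to (2.9, 3.8), a distance of √(1.8² + 3.7²) ≈ 4.1.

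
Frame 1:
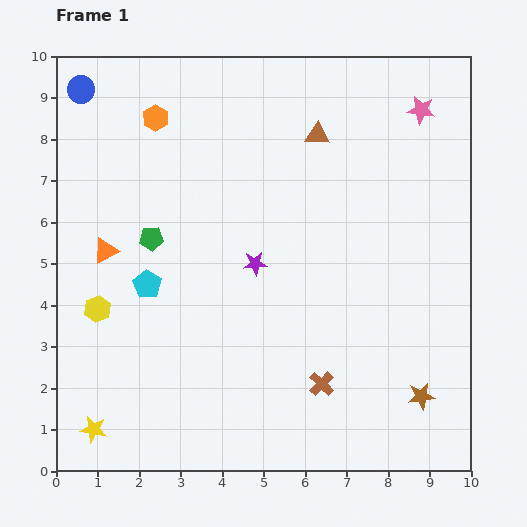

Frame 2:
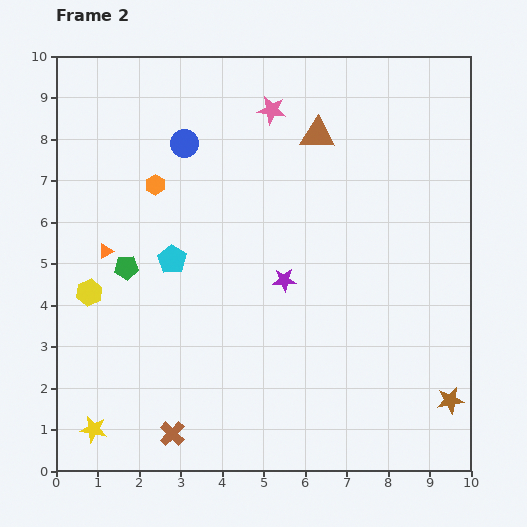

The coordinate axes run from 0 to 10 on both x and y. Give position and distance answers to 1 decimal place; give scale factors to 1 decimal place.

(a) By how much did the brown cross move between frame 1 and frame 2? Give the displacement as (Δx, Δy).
(-3.6, -1.2)

The brown cross was at (6.4, 2.1) in frame 1 and (2.8, 0.9) in frame 2.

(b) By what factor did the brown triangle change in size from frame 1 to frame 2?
1.4×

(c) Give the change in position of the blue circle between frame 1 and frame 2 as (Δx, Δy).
(2.5, -1.3)

The blue circle was at (0.6, 9.2) in frame 1 and (3.1, 7.9) in frame 2.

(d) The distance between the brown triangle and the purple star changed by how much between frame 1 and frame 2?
+0.2

Distance in frame 1: 3.4. Distance in frame 2: 3.6.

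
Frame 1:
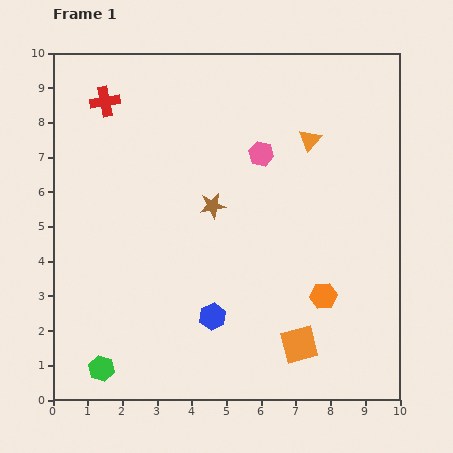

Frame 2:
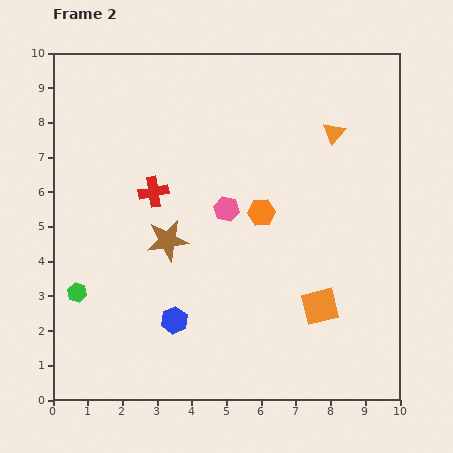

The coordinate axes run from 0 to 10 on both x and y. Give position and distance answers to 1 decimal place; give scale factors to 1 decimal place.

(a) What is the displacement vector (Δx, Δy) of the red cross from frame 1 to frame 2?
(1.4, -2.6)

The red cross was at (1.5, 8.6) in frame 1 and (2.9, 6.0) in frame 2.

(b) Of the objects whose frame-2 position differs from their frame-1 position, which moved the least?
the orange triangle

(moved 0.7)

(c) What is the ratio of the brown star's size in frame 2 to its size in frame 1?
1.6×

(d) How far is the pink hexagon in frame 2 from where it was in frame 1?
1.9

The pink hexagon moved from (6.0, 7.1) to (5.0, 5.5), a distance of √(1.0² + 1.6²) ≈ 1.9.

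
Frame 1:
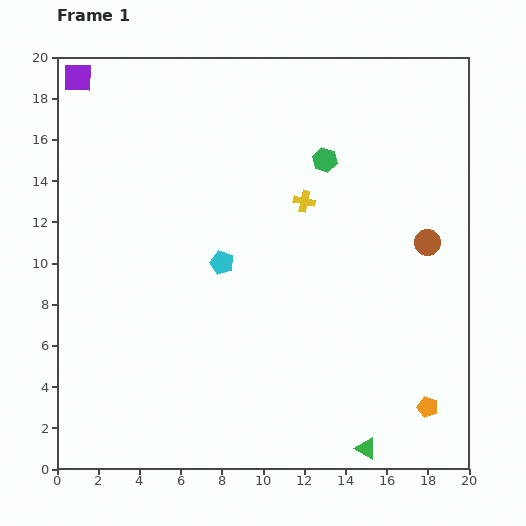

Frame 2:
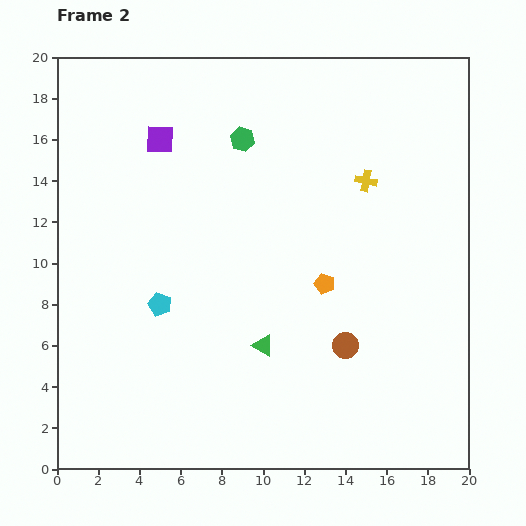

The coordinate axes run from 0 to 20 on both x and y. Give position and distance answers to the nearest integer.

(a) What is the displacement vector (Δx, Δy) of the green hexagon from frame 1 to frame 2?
(-4, 1)

The green hexagon was at (13, 15) in frame 1 and (9, 16) in frame 2.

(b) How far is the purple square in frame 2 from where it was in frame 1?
5

The purple square moved from (1, 19) to (5, 16), a distance of √(4² + 3²) ≈ 5.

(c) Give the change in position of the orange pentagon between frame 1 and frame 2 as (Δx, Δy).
(-5, 6)

The orange pentagon was at (18, 3) in frame 1 and (13, 9) in frame 2.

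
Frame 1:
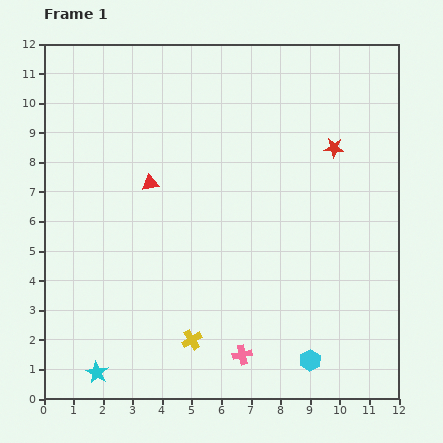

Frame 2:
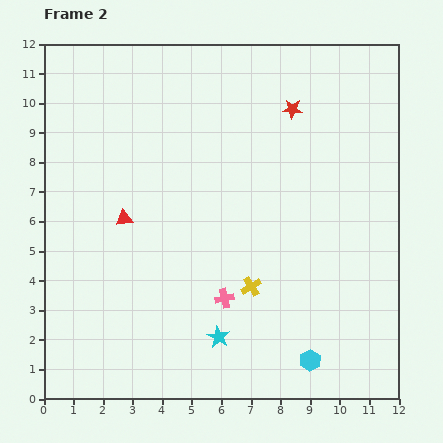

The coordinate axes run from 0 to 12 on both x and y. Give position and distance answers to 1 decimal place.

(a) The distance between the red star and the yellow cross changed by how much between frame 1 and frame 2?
-1.9

Distance in frame 1: 8.1. Distance in frame 2: 6.2.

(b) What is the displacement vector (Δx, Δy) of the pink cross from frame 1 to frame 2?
(-0.6, 1.9)

The pink cross was at (6.7, 1.5) in frame 1 and (6.1, 3.4) in frame 2.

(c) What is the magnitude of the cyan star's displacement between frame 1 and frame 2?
4.3

The cyan star moved from (1.8, 0.9) to (5.9, 2.1), a distance of √(4.1² + 1.2²) ≈ 4.3.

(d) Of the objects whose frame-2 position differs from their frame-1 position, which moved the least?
the red triangle

(moved 1.5)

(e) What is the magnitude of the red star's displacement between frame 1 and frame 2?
1.9

The red star moved from (9.8, 8.5) to (8.4, 9.8), a distance of √(1.4² + 1.3²) ≈ 1.9.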